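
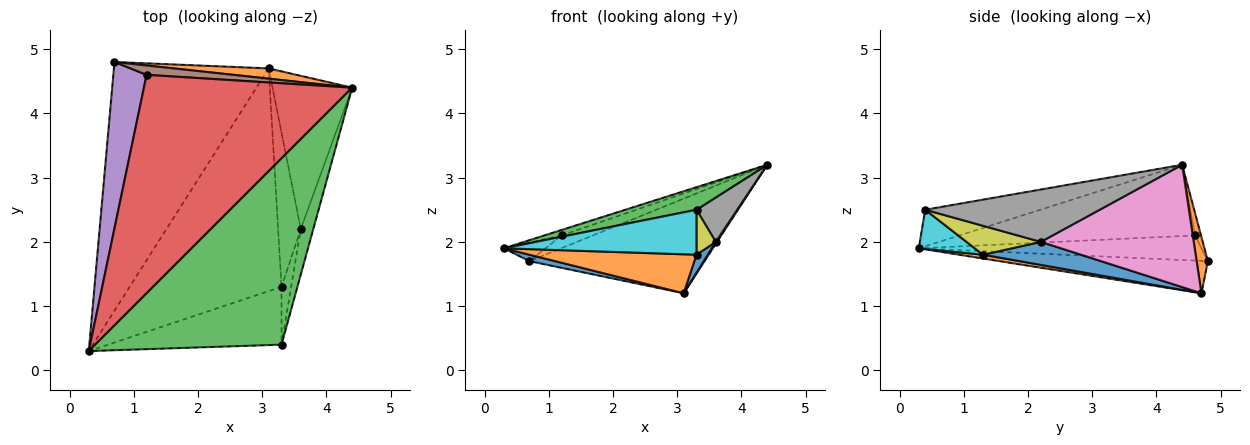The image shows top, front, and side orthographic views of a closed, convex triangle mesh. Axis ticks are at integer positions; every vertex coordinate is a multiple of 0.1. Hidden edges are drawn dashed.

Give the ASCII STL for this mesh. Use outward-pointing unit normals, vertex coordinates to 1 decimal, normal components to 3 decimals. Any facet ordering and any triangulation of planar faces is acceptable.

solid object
 facet normal -0.205 -0.025 -0.978
  outer loop
   vertex 3.1 4.7 1.2
   vertex 0.3 0.3 1.9
   vertex 0.7 4.8 1.7
  endloop
 endfacet
 facet normal 0.064 0.992 0.107
  outer loop
   vertex 3.1 4.7 1.2
   vertex 0.7 4.8 1.7
   vertex 4.4 4.4 3.2
  endloop
 endfacet
 facet normal -0.191 -0.118 0.974
  outer loop
   vertex 3.3 0.4 2.5
   vertex 4.4 4.4 3.2
   vertex 0.3 0.3 1.9
  endloop
 endfacet
 facet normal -0.324 0.024 0.946
  outer loop
   vertex 1.2 4.6 2.1
   vertex 0.3 0.3 1.9
   vertex 4.4 4.4 3.2
  endloop
 endfacet
 facet normal -0.600 0.089 0.795
  outer loop
   vertex 1.2 4.6 2.1
   vertex 0.7 4.8 1.7
   vertex 0.3 0.3 1.9
  endloop
 endfacet
 facet normal -0.152 0.795 0.588
  outer loop
   vertex 1.2 4.6 2.1
   vertex 4.4 4.4 3.2
   vertex 0.7 4.8 1.7
  endloop
 endfacet
 facet normal 0.838 -0.007 -0.546
  outer loop
   vertex 3.6 2.2 2.0
   vertex 3.1 4.7 1.2
   vertex 4.4 4.4 3.2
  endloop
 endfacet
 facet normal 0.948 -0.221 -0.227
  outer loop
   vertex 3.6 2.2 2.0
   vertex 4.4 4.4 3.2
   vertex 3.3 0.4 2.5
  endloop
 endfacet
 facet normal 0.921 -0.239 -0.307
  outer loop
   vertex 3.3 1.3 1.8
   vertex 3.6 2.2 2.0
   vertex 3.3 0.4 2.5
  endloop
 endfacet
 facet normal 0.176 -0.604 -0.777
  outer loop
   vertex 3.3 1.3 1.8
   vertex 3.3 0.4 2.5
   vertex 0.3 0.3 1.9
  endloop
 endfacet
 facet normal 0.711 -0.082 -0.699
  outer loop
   vertex 3.3 1.3 1.8
   vertex 3.1 4.7 1.2
   vertex 3.6 2.2 2.0
  endloop
 endfacet
 facet normal 0.025 -0.172 -0.985
  outer loop
   vertex 3.3 1.3 1.8
   vertex 0.3 0.3 1.9
   vertex 3.1 4.7 1.2
  endloop
 endfacet
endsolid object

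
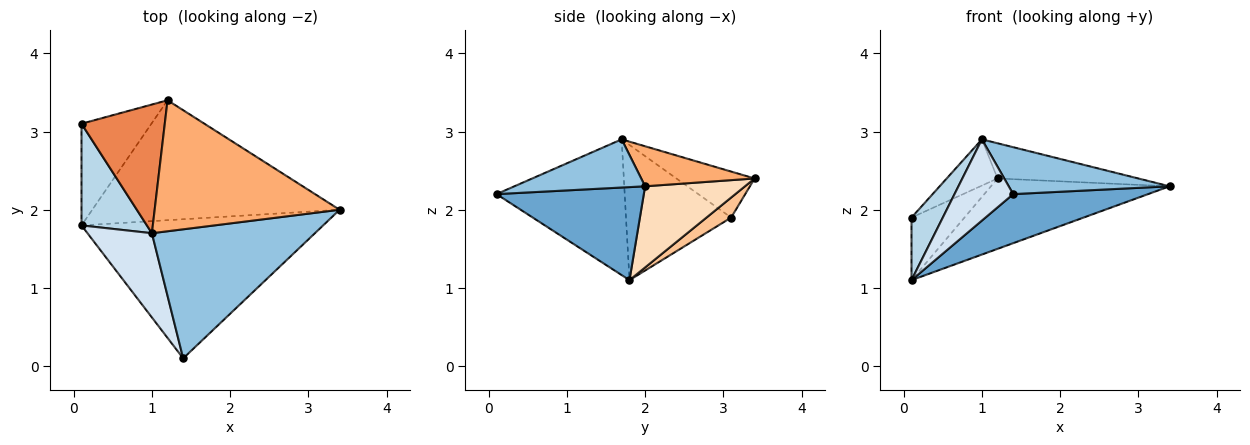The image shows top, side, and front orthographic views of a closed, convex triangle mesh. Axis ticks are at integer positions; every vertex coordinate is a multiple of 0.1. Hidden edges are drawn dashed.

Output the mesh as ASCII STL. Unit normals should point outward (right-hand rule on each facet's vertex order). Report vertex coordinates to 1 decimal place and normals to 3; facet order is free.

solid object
 facet normal 0.341 -0.313 -0.886
  outer loop
   vertex 0.1 1.8 1.1
   vertex 3.4 2.0 2.3
   vertex 1.4 0.1 2.2
  endloop
 endfacet
 facet normal 0.268 -0.329 0.906
  outer loop
   vertex 1.0 1.7 2.9
   vertex 1.4 0.1 2.2
   vertex 3.4 2.0 2.3
  endloop
 endfacet
 facet normal -0.870 -0.259 0.420
  outer loop
   vertex 1.0 1.7 2.9
   vertex 0.1 3.1 1.9
   vertex 0.1 1.8 1.1
  endloop
 endfacet
 facet normal -0.835 -0.382 0.396
  outer loop
   vertex 1.0 1.7 2.9
   vertex 0.1 1.8 1.1
   vertex 1.4 0.1 2.2
  endloop
 endfacet
 facet normal -0.461 0.300 0.835
  outer loop
   vertex 1.2 3.4 2.4
   vertex 0.1 3.1 1.9
   vertex 1.0 1.7 2.9
  endloop
 endfacet
 facet normal 0.205 0.254 0.945
  outer loop
   vertex 1.2 3.4 2.4
   vertex 1.0 1.7 2.9
   vertex 3.4 2.0 2.3
  endloop
 endfacet
 facet normal 0.237 0.509 -0.827
  outer loop
   vertex 1.2 3.4 2.4
   vertex 0.1 1.8 1.1
   vertex 0.1 3.1 1.9
  endloop
 endfacet
 facet normal 0.272 0.487 -0.830
  outer loop
   vertex 1.2 3.4 2.4
   vertex 3.4 2.0 2.3
   vertex 0.1 1.8 1.1
  endloop
 endfacet
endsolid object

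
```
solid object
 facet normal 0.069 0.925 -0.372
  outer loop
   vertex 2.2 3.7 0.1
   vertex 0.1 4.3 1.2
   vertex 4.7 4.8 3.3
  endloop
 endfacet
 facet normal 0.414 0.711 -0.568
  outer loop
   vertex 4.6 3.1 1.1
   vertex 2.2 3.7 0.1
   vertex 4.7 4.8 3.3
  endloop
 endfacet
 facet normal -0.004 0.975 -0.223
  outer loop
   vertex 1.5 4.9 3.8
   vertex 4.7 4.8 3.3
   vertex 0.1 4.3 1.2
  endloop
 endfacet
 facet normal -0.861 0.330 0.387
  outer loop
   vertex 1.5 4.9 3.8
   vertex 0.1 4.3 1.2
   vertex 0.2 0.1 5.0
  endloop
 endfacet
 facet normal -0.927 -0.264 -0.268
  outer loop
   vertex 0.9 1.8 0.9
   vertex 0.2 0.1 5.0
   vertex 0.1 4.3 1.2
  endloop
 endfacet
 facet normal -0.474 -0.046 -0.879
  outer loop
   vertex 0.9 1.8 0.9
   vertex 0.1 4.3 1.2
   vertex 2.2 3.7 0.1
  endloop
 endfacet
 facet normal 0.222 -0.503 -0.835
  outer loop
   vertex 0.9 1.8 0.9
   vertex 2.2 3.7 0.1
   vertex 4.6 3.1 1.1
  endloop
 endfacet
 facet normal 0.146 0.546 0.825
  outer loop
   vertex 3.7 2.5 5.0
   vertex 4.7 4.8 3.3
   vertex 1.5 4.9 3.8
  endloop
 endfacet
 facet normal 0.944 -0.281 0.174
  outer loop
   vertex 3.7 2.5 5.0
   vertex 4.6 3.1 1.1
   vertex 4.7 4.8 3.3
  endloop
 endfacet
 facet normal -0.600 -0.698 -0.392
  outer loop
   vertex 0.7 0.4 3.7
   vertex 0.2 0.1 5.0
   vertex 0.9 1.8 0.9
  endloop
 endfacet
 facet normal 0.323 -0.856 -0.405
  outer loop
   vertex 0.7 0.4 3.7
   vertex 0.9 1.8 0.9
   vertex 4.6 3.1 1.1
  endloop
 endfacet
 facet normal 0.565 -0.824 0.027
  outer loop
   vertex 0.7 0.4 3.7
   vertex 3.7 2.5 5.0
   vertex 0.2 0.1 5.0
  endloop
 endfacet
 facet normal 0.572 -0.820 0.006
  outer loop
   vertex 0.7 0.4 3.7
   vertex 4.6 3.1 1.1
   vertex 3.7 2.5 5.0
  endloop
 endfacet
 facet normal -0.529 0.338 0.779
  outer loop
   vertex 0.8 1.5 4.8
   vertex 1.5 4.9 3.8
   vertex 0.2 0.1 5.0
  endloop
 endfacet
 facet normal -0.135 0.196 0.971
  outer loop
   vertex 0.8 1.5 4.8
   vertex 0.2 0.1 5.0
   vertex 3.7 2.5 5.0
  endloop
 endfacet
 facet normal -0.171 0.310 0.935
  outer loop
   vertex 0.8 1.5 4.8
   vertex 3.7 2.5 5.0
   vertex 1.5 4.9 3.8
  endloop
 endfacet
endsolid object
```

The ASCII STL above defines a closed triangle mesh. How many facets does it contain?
16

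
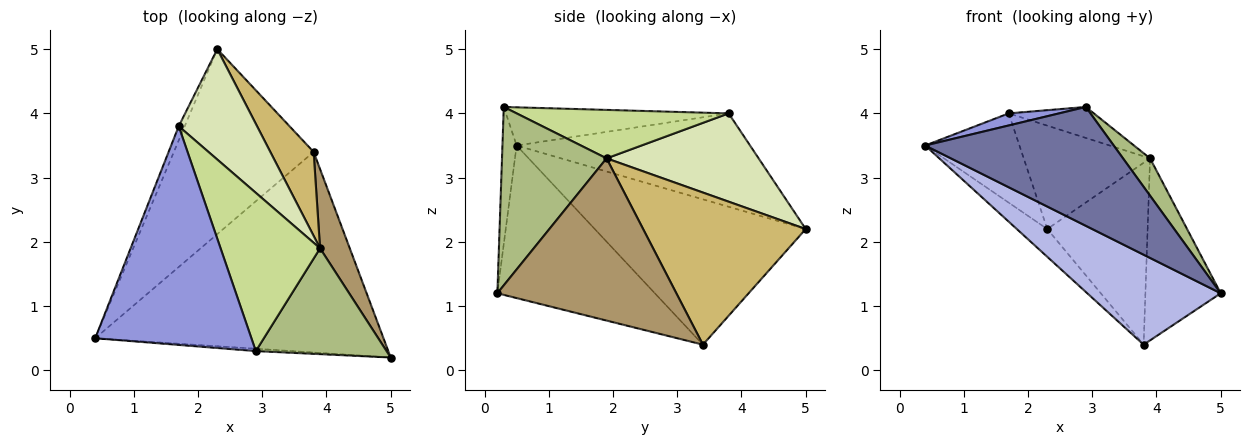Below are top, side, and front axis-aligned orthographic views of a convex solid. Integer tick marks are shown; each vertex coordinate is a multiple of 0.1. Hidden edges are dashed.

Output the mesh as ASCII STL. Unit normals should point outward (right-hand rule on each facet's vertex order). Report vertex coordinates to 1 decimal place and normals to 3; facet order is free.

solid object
 facet normal -0.075 -0.997 -0.020
  outer loop
   vertex 2.9 0.3 4.1
   vertex 0.4 0.5 3.5
   vertex 5.0 0.2 1.2
  endloop
 endfacet
 facet normal -0.926 0.374 -0.059
  outer loop
   vertex 1.7 3.8 4.0
   vertex 2.3 5.0 2.2
   vertex 0.4 0.5 3.5
  endloop
 endfacet
 facet normal -0.237 -0.054 0.970
  outer loop
   vertex 1.7 3.8 4.0
   vertex 0.4 0.5 3.5
   vertex 2.9 0.3 4.1
  endloop
 endfacet
 facet normal -0.435 -0.368 -0.822
  outer loop
   vertex 3.8 3.4 0.4
   vertex 5.0 0.2 1.2
   vertex 0.4 0.5 3.5
  endloop
 endfacet
 facet normal -0.717 0.104 -0.689
  outer loop
   vertex 3.8 3.4 0.4
   vertex 0.4 0.5 3.5
   vertex 2.3 5.0 2.2
  endloop
 endfacet
 facet normal 0.790 -0.204 0.579
  outer loop
   vertex 3.9 1.9 3.3
   vertex 2.9 0.3 4.1
   vertex 5.0 0.2 1.2
  endloop
 endfacet
 facet normal 0.431 0.173 0.885
  outer loop
   vertex 3.9 1.9 3.3
   vertex 1.7 3.8 4.0
   vertex 2.9 0.3 4.1
  endloop
 endfacet
 facet normal 0.635 0.528 0.564
  outer loop
   vertex 3.9 1.9 3.3
   vertex 2.3 5.0 2.2
   vertex 1.7 3.8 4.0
  endloop
 endfacet
 facet normal 0.909 0.382 0.166
  outer loop
   vertex 3.9 1.9 3.3
   vertex 5.0 0.2 1.2
   vertex 3.8 3.4 0.4
  endloop
 endfacet
 facet normal 0.827 0.510 0.235
  outer loop
   vertex 3.9 1.9 3.3
   vertex 3.8 3.4 0.4
   vertex 2.3 5.0 2.2
  endloop
 endfacet
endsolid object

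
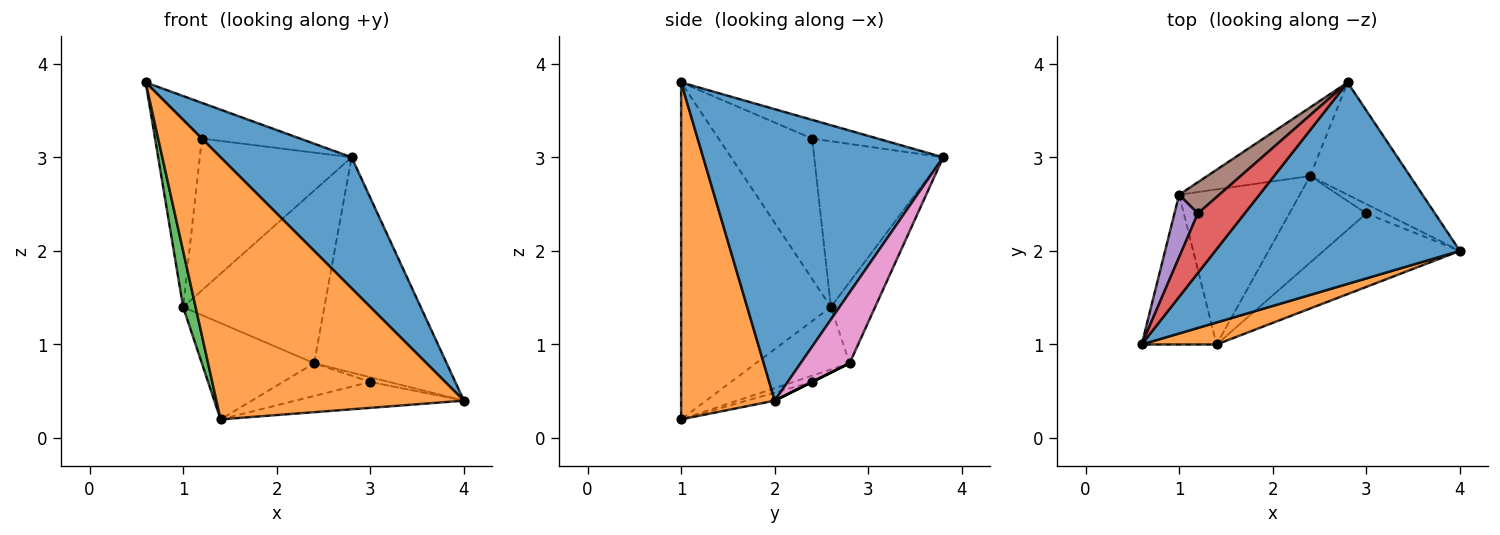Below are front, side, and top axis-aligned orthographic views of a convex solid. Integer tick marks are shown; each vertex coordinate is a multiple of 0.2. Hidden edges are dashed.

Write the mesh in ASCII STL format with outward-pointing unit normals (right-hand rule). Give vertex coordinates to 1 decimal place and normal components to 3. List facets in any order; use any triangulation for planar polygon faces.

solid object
 facet normal 0.707 -0.386 0.593
  outer loop
   vertex 2.8 3.8 3.0
   vertex 0.6 1.0 3.8
   vertex 4.0 2.0 0.4
  endloop
 endfacet
 facet normal 0.353 -0.932 0.078
  outer loop
   vertex 1.4 1.0 0.2
   vertex 4.0 2.0 0.4
   vertex 0.6 1.0 3.8
  endloop
 endfacet
 facet normal -0.973 -0.081 -0.216
  outer loop
   vertex 1.0 2.6 1.4
   vertex 1.4 1.0 0.2
   vertex 0.6 1.0 3.8
  endloop
 endfacet
 facet normal -0.324 0.487 0.811
  outer loop
   vertex 1.2 2.4 3.2
   vertex 0.6 1.0 3.8
   vertex 2.8 3.8 3.0
  endloop
 endfacet
 facet normal -0.885 0.442 0.147
  outer loop
   vertex 1.2 2.4 3.2
   vertex 1.0 2.6 1.4
   vertex 0.6 1.0 3.8
  endloop
 endfacet
 facet normal -0.640 0.753 0.155
  outer loop
   vertex 1.2 2.4 3.2
   vertex 2.8 3.8 3.0
   vertex 1.0 2.6 1.4
  endloop
 endfacet
 facet normal 0.311 0.843 -0.440
  outer loop
   vertex 2.4 2.8 0.8
   vertex 2.8 3.8 3.0
   vertex 4.0 2.0 0.4
  endloop
 endfacet
 facet normal -0.279 0.892 -0.355
  outer loop
   vertex 2.4 2.8 0.8
   vertex 1.0 2.6 1.4
   vertex 2.8 3.8 3.0
  endloop
 endfacet
 facet normal -0.402 0.483 -0.778
  outer loop
   vertex 2.4 2.8 0.8
   vertex 1.4 1.0 0.2
   vertex 1.0 2.6 1.4
  endloop
 endfacet
 facet normal -0.055 0.332 -0.942
  outer loop
   vertex 3.0 2.4 0.6
   vertex 4.0 2.0 0.4
   vertex 1.4 1.0 0.2
  endloop
 endfacet
 facet normal 0.000 0.447 -0.894
  outer loop
   vertex 3.0 2.4 0.6
   vertex 2.4 2.8 0.8
   vertex 4.0 2.0 0.4
  endloop
 endfacet
 facet normal -0.076 0.353 -0.933
  outer loop
   vertex 3.0 2.4 0.6
   vertex 1.4 1.0 0.2
   vertex 2.4 2.8 0.8
  endloop
 endfacet
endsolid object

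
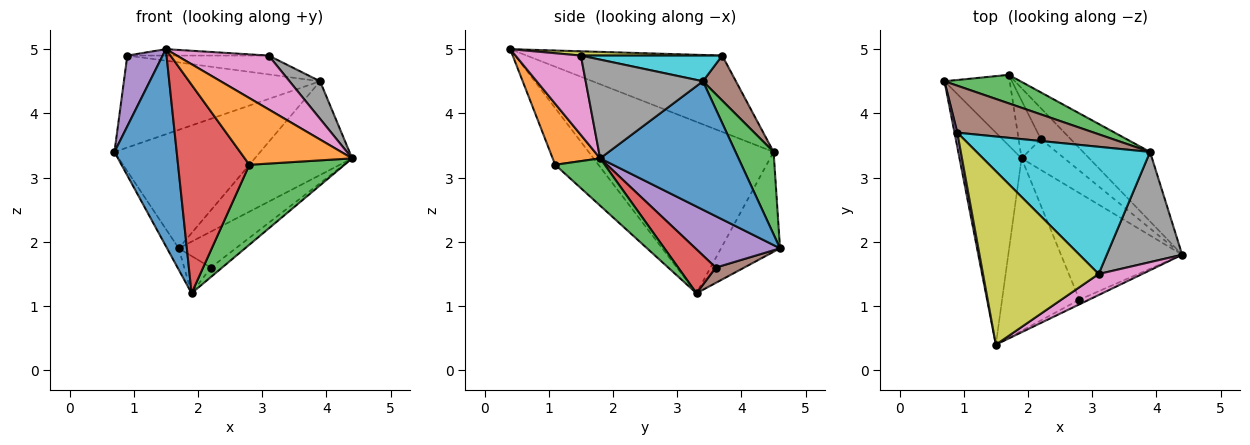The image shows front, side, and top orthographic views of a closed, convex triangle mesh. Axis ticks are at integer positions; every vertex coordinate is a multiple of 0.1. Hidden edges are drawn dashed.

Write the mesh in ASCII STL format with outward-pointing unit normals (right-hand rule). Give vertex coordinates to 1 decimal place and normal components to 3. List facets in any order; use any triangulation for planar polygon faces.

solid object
 facet normal -0.897 -0.302 -0.325
  outer loop
   vertex 1.9 3.3 1.2
   vertex 1.5 0.4 5.0
   vertex 0.7 4.5 3.4
  endloop
 endfacet
 facet normal 0.403 -0.913 -0.064
  outer loop
   vertex 2.8 1.1 3.2
   vertex 4.4 1.8 3.3
   vertex 1.5 0.4 5.0
  endloop
 endfacet
 facet normal 0.298 -0.572 -0.764
  outer loop
   vertex 2.8 1.1 3.2
   vertex 1.9 3.3 1.2
   vertex 4.4 1.8 3.3
  endloop
 endfacet
 facet normal -0.423 -0.698 -0.577
  outer loop
   vertex 2.8 1.1 3.2
   vertex 1.5 0.4 5.0
   vertex 1.9 3.3 1.2
  endloop
 endfacet
 facet normal -0.983 -0.178 0.036
  outer loop
   vertex 0.9 3.7 4.9
   vertex 0.7 4.5 3.4
   vertex 1.5 0.4 5.0
  endloop
 endfacet
 facet normal 0.148 0.881 0.450
  outer loop
   vertex 0.9 3.7 4.9
   vertex 3.9 3.4 4.5
   vertex 0.7 4.5 3.4
  endloop
 endfacet
 facet normal 0.553 -0.776 0.303
  outer loop
   vertex 3.1 1.5 4.9
   vertex 1.5 0.4 5.0
   vertex 4.4 1.8 3.3
  endloop
 endfacet
 facet normal 0.778 -0.203 0.594
  outer loop
   vertex 3.1 1.5 4.9
   vertex 4.4 1.8 3.3
   vertex 3.9 3.4 4.5
  endloop
 endfacet
 facet normal 0.037 0.037 0.999
  outer loop
   vertex 3.1 1.5 4.9
   vertex 0.9 3.7 4.9
   vertex 1.5 0.4 5.0
  endloop
 endfacet
 facet normal 0.145 0.145 0.979
  outer loop
   vertex 3.1 1.5 4.9
   vertex 3.9 3.4 4.5
   vertex 0.9 3.7 4.9
  endloop
 endfacet
 facet normal 0.752 0.529 -0.392
  outer loop
   vertex 1.7 4.6 1.9
   vertex 3.9 3.4 4.5
   vertex 4.4 1.8 3.3
  endloop
 endfacet
 facet normal -0.826 0.164 -0.540
  outer loop
   vertex 1.7 4.6 1.9
   vertex 1.9 3.3 1.2
   vertex 0.7 4.5 3.4
  endloop
 endfacet
 facet normal 0.246 0.942 0.227
  outer loop
   vertex 1.7 4.6 1.9
   vertex 0.7 4.5 3.4
   vertex 3.9 3.4 4.5
  endloop
 endfacet
 facet normal 0.700 0.210 -0.683
  outer loop
   vertex 2.2 3.6 1.6
   vertex 4.4 1.8 3.3
   vertex 1.9 3.3 1.2
  endloop
 endfacet
 facet normal 0.747 0.504 -0.434
  outer loop
   vertex 2.2 3.6 1.6
   vertex 1.7 4.6 1.9
   vertex 4.4 1.8 3.3
  endloop
 endfacet
 facet normal 0.501 0.469 -0.727
  outer loop
   vertex 2.2 3.6 1.6
   vertex 1.9 3.3 1.2
   vertex 1.7 4.6 1.9
  endloop
 endfacet
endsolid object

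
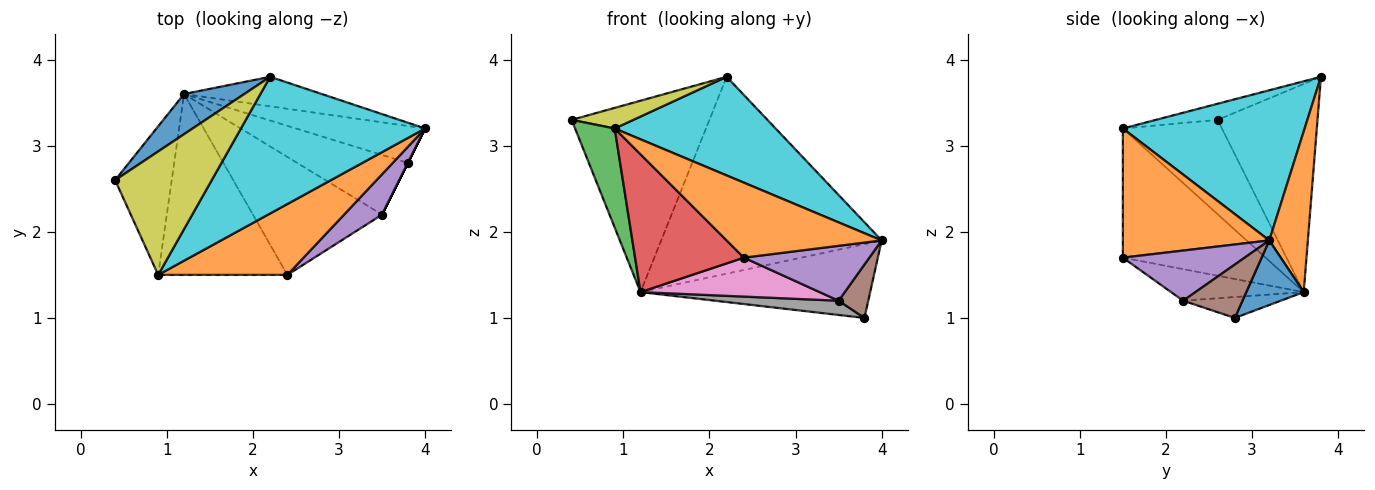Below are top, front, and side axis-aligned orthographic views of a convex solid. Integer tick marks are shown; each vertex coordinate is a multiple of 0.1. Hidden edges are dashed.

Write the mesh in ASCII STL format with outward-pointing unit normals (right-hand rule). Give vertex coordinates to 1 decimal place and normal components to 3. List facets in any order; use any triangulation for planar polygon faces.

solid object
 facet normal 0.218 0.873 -0.436
  outer loop
   vertex 1.2 3.6 1.3
   vertex 4.0 3.2 1.9
   vertex 3.8 2.8 1.0
  endloop
 endfacet
 facet normal 0.566 -0.599 0.566
  outer loop
   vertex 0.9 1.5 3.2
   vertex 2.4 1.5 1.7
   vertex 4.0 3.2 1.9
  endloop
 endfacet
 facet normal -0.811 -0.324 -0.487
  outer loop
   vertex 0.9 1.5 3.2
   vertex 0.4 2.6 3.3
   vertex 1.2 3.6 1.3
  endloop
 endfacet
 facet normal -0.623 -0.474 -0.623
  outer loop
   vertex 0.9 1.5 3.2
   vertex 1.2 3.6 1.3
   vertex 2.4 1.5 1.7
  endloop
 endfacet
 facet normal 0.616 -0.635 0.467
  outer loop
   vertex 3.5 2.2 1.2
   vertex 4.0 3.2 1.9
   vertex 2.4 1.5 1.7
  endloop
 endfacet
 facet normal 0.894 -0.447 0.000
  outer loop
   vertex 3.5 2.2 1.2
   vertex 3.8 2.8 1.0
   vertex 4.0 3.2 1.9
  endloop
 endfacet
 facet normal -0.226 -0.305 -0.925
  outer loop
   vertex 3.5 2.2 1.2
   vertex 2.4 1.5 1.7
   vertex 1.2 3.6 1.3
  endloop
 endfacet
 facet normal -0.181 -0.229 -0.957
  outer loop
   vertex 3.5 2.2 1.2
   vertex 1.2 3.6 1.3
   vertex 3.8 2.8 1.0
  endloop
 endfacet
 facet normal -0.162 -0.162 0.973
  outer loop
   vertex 2.2 3.8 3.8
   vertex 0.4 2.6 3.3
   vertex 0.9 1.5 3.2
  endloop
 endfacet
 facet normal 0.551 -0.488 0.677
  outer loop
   vertex 2.2 3.8 3.8
   vertex 0.9 1.5 3.2
   vertex 4.0 3.2 1.9
  endloop
 endfacet
 facet normal -0.579 0.798 0.168
  outer loop
   vertex 2.2 3.8 3.8
   vertex 1.2 3.6 1.3
   vertex 0.4 2.6 3.3
  endloop
 endfacet
 facet normal 0.171 0.974 -0.146
  outer loop
   vertex 2.2 3.8 3.8
   vertex 4.0 3.2 1.9
   vertex 1.2 3.6 1.3
  endloop
 endfacet
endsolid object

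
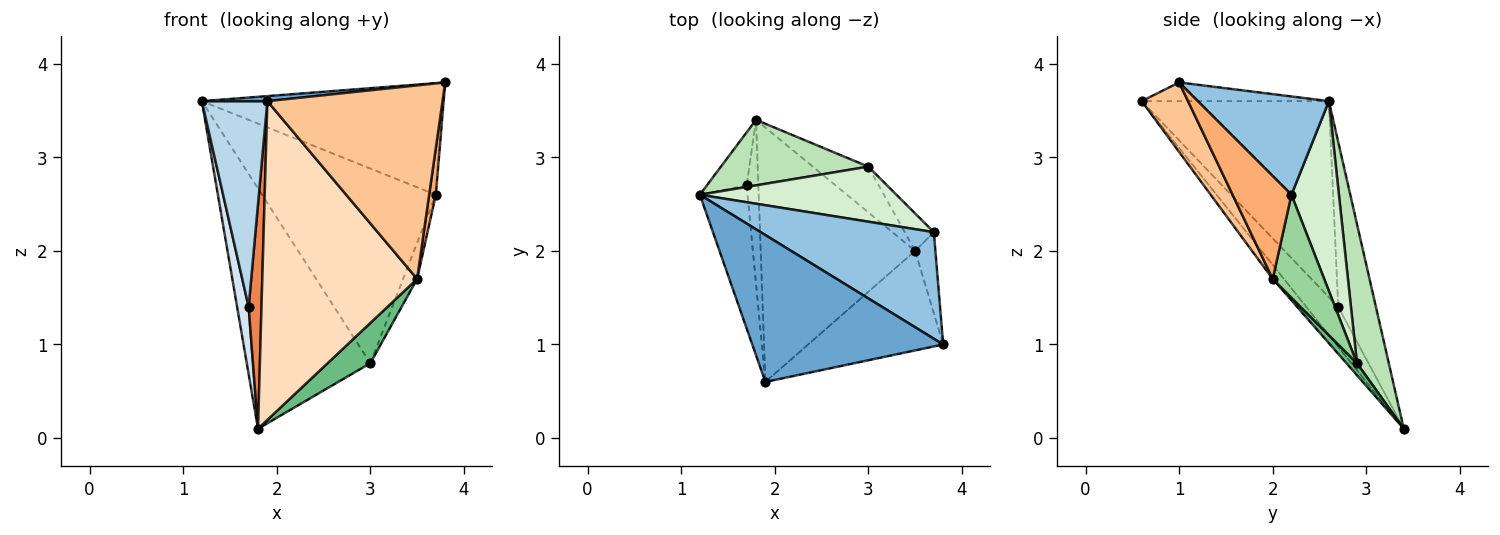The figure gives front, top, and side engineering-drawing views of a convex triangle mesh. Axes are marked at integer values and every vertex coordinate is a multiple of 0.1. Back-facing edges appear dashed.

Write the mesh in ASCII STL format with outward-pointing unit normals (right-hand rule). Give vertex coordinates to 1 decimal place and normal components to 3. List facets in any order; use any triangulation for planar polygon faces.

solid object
 facet normal -0.098 -0.034 0.995
  outer loop
   vertex 1.9 0.6 3.6
   vertex 3.8 1.0 3.8
   vertex 1.2 2.6 3.6
  endloop
 endfacet
 facet normal 0.365 0.673 0.643
  outer loop
   vertex 3.7 2.2 2.6
   vertex 1.2 2.6 3.6
   vertex 3.8 1.0 3.8
  endloop
 endfacet
 facet normal -0.920 -0.322 -0.224
  outer loop
   vertex 1.7 2.7 1.4
   vertex 1.9 0.6 3.6
   vertex 1.2 2.6 3.6
  endloop
 endfacet
 facet normal -0.932 -0.284 -0.225
  outer loop
   vertex 1.7 2.7 1.4
   vertex 1.2 2.6 3.6
   vertex 1.8 3.4 0.1
  endloop
 endfacet
 facet normal -0.895 -0.361 -0.263
  outer loop
   vertex 1.7 2.7 1.4
   vertex 1.8 3.4 0.1
   vertex 1.9 0.6 3.6
  endloop
 endfacet
 facet normal 0.975 -0.111 -0.192
  outer loop
   vertex 3.5 2.0 1.7
   vertex 3.7 2.2 2.6
   vertex 3.8 1.0 3.8
  endloop
 endfacet
 facet normal 0.229 -0.866 -0.445
  outer loop
   vertex 3.5 2.0 1.7
   vertex 3.8 1.0 3.8
   vertex 1.9 0.6 3.6
  endloop
 endfacet
 facet normal -0.057 -0.780 -0.623
  outer loop
   vertex 3.5 2.0 1.7
   vertex 1.9 0.6 3.6
   vertex 1.8 3.4 0.1
  endloop
 endfacet
 facet normal 0.161 -0.652 -0.741
  outer loop
   vertex 3.0 2.9 0.8
   vertex 3.5 2.0 1.7
   vertex 1.8 3.4 0.1
  endloop
 endfacet
 facet normal 0.931 0.254 -0.263
  outer loop
   vertex 3.0 2.9 0.8
   vertex 3.7 2.2 2.6
   vertex 3.5 2.0 1.7
  endloop
 endfacet
 facet normal 0.241 0.936 0.255
  outer loop
   vertex 3.0 2.9 0.8
   vertex 1.8 3.4 0.1
   vertex 1.2 2.6 3.6
  endloop
 endfacet
 facet normal 0.254 0.931 0.263
  outer loop
   vertex 3.0 2.9 0.8
   vertex 1.2 2.6 3.6
   vertex 3.7 2.2 2.6
  endloop
 endfacet
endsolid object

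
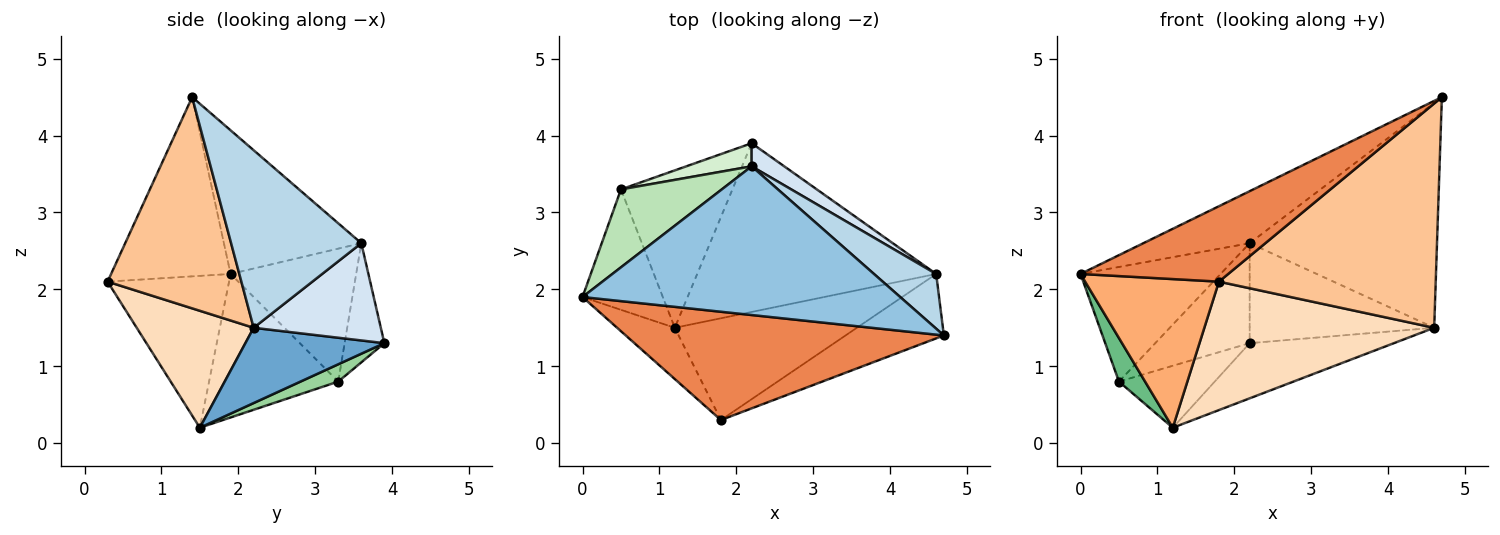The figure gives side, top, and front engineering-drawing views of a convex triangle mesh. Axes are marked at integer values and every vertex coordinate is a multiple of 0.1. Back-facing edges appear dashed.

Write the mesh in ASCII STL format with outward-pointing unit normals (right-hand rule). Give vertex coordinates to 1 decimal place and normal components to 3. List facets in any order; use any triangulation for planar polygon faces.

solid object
 facet normal 0.287 0.298 -0.911
  outer loop
   vertex 4.6 2.2 1.5
   vertex 1.2 1.5 0.2
   vertex 2.2 3.9 1.3
  endloop
 endfacet
 facet normal -0.393 0.304 0.868
  outer loop
   vertex 2.2 3.6 2.6
   vertex 0.0 1.9 2.2
   vertex 4.7 1.4 4.5
  endloop
 endfacet
 facet normal 0.560 0.805 0.196
  outer loop
   vertex 2.2 3.6 2.6
   vertex 4.7 1.4 4.5
   vertex 4.6 2.2 1.5
  endloop
 endfacet
 facet normal 0.557 0.809 0.187
  outer loop
   vertex 2.2 3.6 2.6
   vertex 4.6 2.2 1.5
   vertex 2.2 3.9 1.3
  endloop
 endfacet
 facet normal -0.420 -0.519 0.745
  outer loop
   vertex 1.8 0.3 2.1
   vertex 4.7 1.4 4.5
   vertex 0.0 1.9 2.2
  endloop
 endfacet
 facet normal -0.651 -0.717 -0.247
  outer loop
   vertex 1.8 0.3 2.1
   vertex 0.0 1.9 2.2
   vertex 1.2 1.5 0.2
  endloop
 endfacet
 facet normal 0.510 -0.827 -0.237
  outer loop
   vertex 1.8 0.3 2.1
   vertex 4.6 2.2 1.5
   vertex 4.7 1.4 4.5
  endloop
 endfacet
 facet normal 0.370 -0.728 -0.577
  outer loop
   vertex 1.8 0.3 2.1
   vertex 1.2 1.5 0.2
   vertex 4.6 2.2 1.5
  endloop
 endfacet
 facet normal -0.859 -0.174 -0.481
  outer loop
   vertex 0.5 3.3 0.8
   vertex 1.2 1.5 0.2
   vertex 0.0 1.9 2.2
  endloop
 endfacet
 facet normal 0.143 0.363 -0.921
  outer loop
   vertex 0.5 3.3 0.8
   vertex 2.2 3.9 1.3
   vertex 1.2 1.5 0.2
  endloop
 endfacet
 facet normal -0.595 0.664 0.452
  outer loop
   vertex 0.5 3.3 0.8
   vertex 0.0 1.9 2.2
   vertex 2.2 3.6 2.6
  endloop
 endfacet
 facet normal -0.379 0.902 0.208
  outer loop
   vertex 0.5 3.3 0.8
   vertex 2.2 3.6 2.6
   vertex 2.2 3.9 1.3
  endloop
 endfacet
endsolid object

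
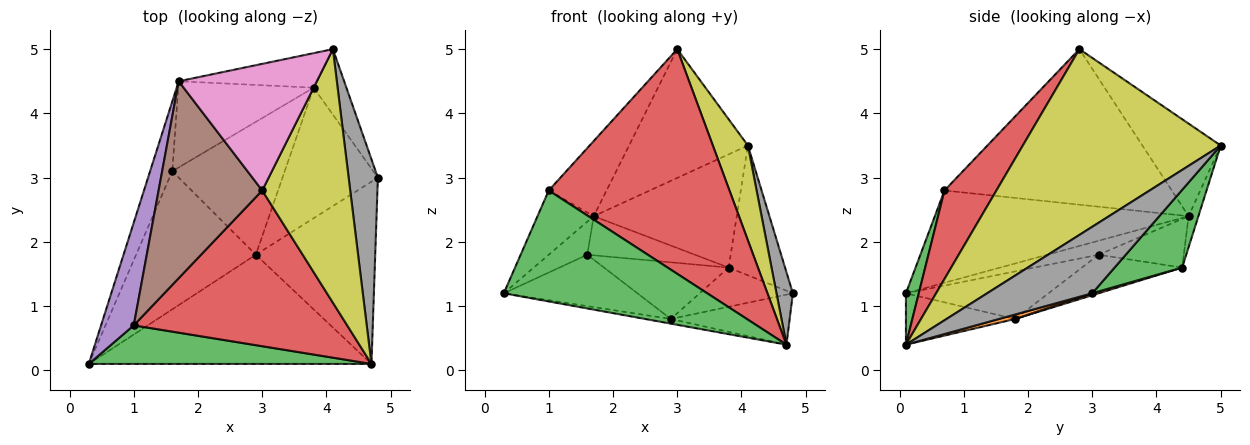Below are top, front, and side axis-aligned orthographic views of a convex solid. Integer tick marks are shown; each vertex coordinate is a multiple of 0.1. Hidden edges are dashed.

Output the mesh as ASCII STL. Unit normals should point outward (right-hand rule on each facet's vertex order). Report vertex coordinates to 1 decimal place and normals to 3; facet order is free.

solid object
 facet normal -0.179 0.042 -0.983
  outer loop
   vertex 2.9 1.8 0.8
   vertex 4.7 0.1 0.4
   vertex 0.3 0.1 1.2
  endloop
 endfacet
 facet normal 0.036 0.265 -0.964
  outer loop
   vertex 2.9 1.8 0.8
   vertex 4.8 3.0 1.2
   vertex 4.7 0.1 0.4
  endloop
 endfacet
 facet normal 0.060 -0.943 0.328
  outer loop
   vertex 1.0 0.7 2.8
   vertex 0.3 0.1 1.2
   vertex 4.7 0.1 0.4
  endloop
 endfacet
 facet normal 0.230 -0.800 0.554
  outer loop
   vertex 1.0 0.7 2.8
   vertex 4.7 0.1 0.4
   vertex 3.0 2.8 5.0
  endloop
 endfacet
 facet normal -0.923 0.204 0.327
  outer loop
   vertex 1.0 0.7 2.8
   vertex 1.7 4.5 2.4
   vertex 0.3 0.1 1.2
  endloop
 endfacet
 facet normal -0.814 0.207 0.542
  outer loop
   vertex 1.0 0.7 2.8
   vertex 3.0 2.8 5.0
   vertex 1.7 4.5 2.4
  endloop
 endfacet
 facet normal -0.425 0.645 0.635
  outer loop
   vertex 4.1 5.0 3.5
   vertex 1.7 4.5 2.4
   vertex 3.0 2.8 5.0
  endloop
 endfacet
 facet normal 0.906 -0.141 0.399
  outer loop
   vertex 4.1 5.0 3.5
   vertex 4.7 0.1 0.4
   vertex 4.8 3.0 1.2
  endloop
 endfacet
 facet normal 0.892 -0.158 0.423
  outer loop
   vertex 4.1 5.0 3.5
   vertex 3.0 2.8 5.0
   vertex 4.7 0.1 0.4
  endloop
 endfacet
 facet normal -0.496 0.372 -0.785
  outer loop
   vertex 1.6 3.1 1.8
   vertex 0.3 0.1 1.2
   vertex 1.7 4.5 2.4
  endloop
 endfacet
 facet normal -0.349 0.327 -0.878
  outer loop
   vertex 1.6 3.1 1.8
   vertex 2.9 1.8 0.8
   vertex 0.3 0.1 1.2
  endloop
 endfacet
 facet normal 0.020 0.288 -0.958
  outer loop
   vertex 3.8 4.4 1.6
   vertex 4.8 3.0 1.2
   vertex 2.9 1.8 0.8
  endloop
 endfacet
 facet normal 0.730 0.610 -0.308
  outer loop
   vertex 3.8 4.4 1.6
   vertex 4.1 5.0 3.5
   vertex 4.8 3.0 1.2
  endloop
 endfacet
 facet normal -0.065 0.954 -0.291
  outer loop
   vertex 3.8 4.4 1.6
   vertex 1.7 4.5 2.4
   vertex 4.1 5.0 3.5
  endloop
 endfacet
 facet normal -0.311 0.393 -0.865
  outer loop
   vertex 3.8 4.4 1.6
   vertex 1.6 3.1 1.8
   vertex 1.7 4.5 2.4
  endloop
 endfacet
 facet normal -0.301 0.374 -0.877
  outer loop
   vertex 3.8 4.4 1.6
   vertex 2.9 1.8 0.8
   vertex 1.6 3.1 1.8
  endloop
 endfacet
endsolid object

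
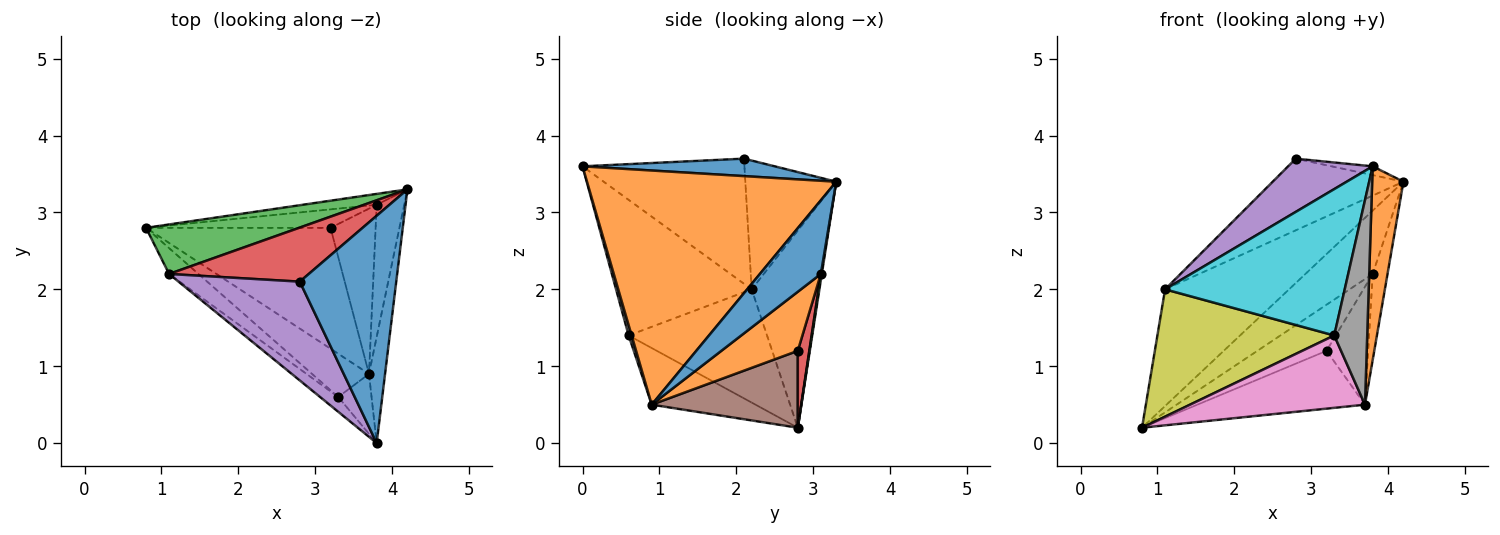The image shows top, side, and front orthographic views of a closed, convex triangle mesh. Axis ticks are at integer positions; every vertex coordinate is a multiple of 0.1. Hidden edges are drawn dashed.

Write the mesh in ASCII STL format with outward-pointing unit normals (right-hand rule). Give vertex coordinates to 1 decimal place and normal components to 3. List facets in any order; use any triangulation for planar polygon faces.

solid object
 facet normal 0.178 0.038 0.983
  outer loop
   vertex 2.8 2.1 3.7
   vertex 3.8 0.0 3.6
   vertex 4.2 3.3 3.4
  endloop
 endfacet
 facet normal 0.990 -0.124 -0.068
  outer loop
   vertex 3.7 0.9 0.5
   vertex 4.2 3.3 3.4
   vertex 3.8 0.0 3.6
  endloop
 endfacet
 facet normal -0.449 0.822 0.349
  outer loop
   vertex 1.1 2.2 2.0
   vertex 4.2 3.3 3.4
   vertex 0.8 2.8 0.2
  endloop
 endfacet
 facet normal -0.485 0.698 0.526
  outer loop
   vertex 1.1 2.2 2.0
   vertex 2.8 2.1 3.7
   vertex 4.2 3.3 3.4
  endloop
 endfacet
 facet normal -0.672 -0.351 0.652
  outer loop
   vertex 1.1 2.2 2.0
   vertex 3.8 0.0 3.6
   vertex 2.8 2.1 3.7
  endloop
 endfacet
 facet normal 0.352 0.404 -0.845
  outer loop
   vertex 3.2 2.8 1.2
   vertex 3.7 0.9 0.5
   vertex 0.8 2.8 0.2
  endloop
 endfacet
 facet normal -0.454 -0.765 -0.457
  outer loop
   vertex 3.3 0.6 1.4
   vertex 0.8 2.8 0.2
   vertex 3.7 0.9 0.5
  endloop
 endfacet
 facet normal 0.086 -0.956 -0.280
  outer loop
   vertex 3.3 0.6 1.4
   vertex 3.7 0.9 0.5
   vertex 3.8 0.0 3.6
  endloop
 endfacet
 facet normal -0.609 -0.778 -0.158
  outer loop
   vertex 3.3 0.6 1.4
   vertex 1.1 2.2 2.0
   vertex 0.8 2.8 0.2
  endloop
 endfacet
 facet normal -0.601 -0.796 -0.080
  outer loop
   vertex 3.3 0.6 1.4
   vertex 3.8 0.0 3.6
   vertex 1.1 2.2 2.0
  endloop
 endfacet
 facet normal 0.913 0.222 -0.341
  outer loop
   vertex 3.8 3.1 2.2
   vertex 4.2 3.3 3.4
   vertex 3.7 0.9 0.5
  endloop
 endfacet
 facet normal 0.730 0.397 -0.557
  outer loop
   vertex 3.8 3.1 2.2
   vertex 3.7 0.9 0.5
   vertex 3.2 2.8 1.2
  endloop
 endfacet
 facet normal 0.014 0.986 -0.169
  outer loop
   vertex 3.8 3.1 2.2
   vertex 0.8 2.8 0.2
   vertex 4.2 3.3 3.4
  endloop
 endfacet
 facet normal 0.153 0.918 -0.367
  outer loop
   vertex 3.8 3.1 2.2
   vertex 3.2 2.8 1.2
   vertex 0.8 2.8 0.2
  endloop
 endfacet
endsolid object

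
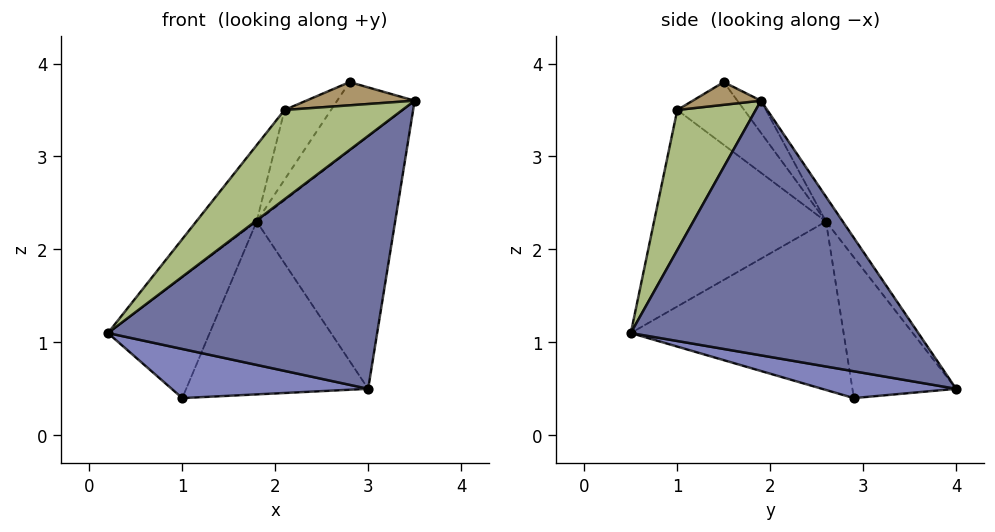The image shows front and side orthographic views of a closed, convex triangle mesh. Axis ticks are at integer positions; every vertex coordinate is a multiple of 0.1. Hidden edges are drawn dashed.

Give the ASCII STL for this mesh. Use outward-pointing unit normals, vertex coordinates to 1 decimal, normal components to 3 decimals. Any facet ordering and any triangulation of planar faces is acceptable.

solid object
 facet normal 0.631 -0.591 -0.502
  outer loop
   vertex 3.0 4.0 0.5
   vertex 3.5 1.9 3.6
   vertex 0.2 0.5 1.1
  endloop
 endfacet
 facet normal 0.234 -0.343 -0.909
  outer loop
   vertex 1.0 2.9 0.4
   vertex 3.0 4.0 0.5
   vertex 0.2 0.5 1.1
  endloop
 endfacet
 facet normal -0.823 0.394 0.409
  outer loop
   vertex 1.8 2.6 2.3
   vertex 1.0 2.9 0.4
   vertex 0.2 0.5 1.1
  endloop
 endfacet
 facet normal -0.099 0.816 0.569
  outer loop
   vertex 1.8 2.6 2.3
   vertex 3.5 1.9 3.6
   vertex 3.0 4.0 0.5
  endloop
 endfacet
 facet normal -0.468 0.821 0.327
  outer loop
   vertex 1.8 2.6 2.3
   vertex 3.0 4.0 0.5
   vertex 1.0 2.9 0.4
  endloop
 endfacet
 facet normal 0.536 -0.805 -0.256
  outer loop
   vertex 2.1 1.0 3.5
   vertex 0.2 0.5 1.1
   vertex 3.5 1.9 3.6
  endloop
 endfacet
 facet normal -0.781 0.274 0.561
  outer loop
   vertex 2.1 1.0 3.5
   vertex 1.8 2.6 2.3
   vertex 0.2 0.5 1.1
  endloop
 endfacet
 facet normal -0.217 0.713 0.667
  outer loop
   vertex 2.8 1.5 3.8
   vertex 3.5 1.9 3.6
   vertex 1.8 2.6 2.3
  endloop
 endfacet
 facet normal 0.525 -0.835 0.167
  outer loop
   vertex 2.8 1.5 3.8
   vertex 2.1 1.0 3.5
   vertex 3.5 1.9 3.6
  endloop
 endfacet
 facet normal -0.591 0.410 0.695
  outer loop
   vertex 2.8 1.5 3.8
   vertex 1.8 2.6 2.3
   vertex 2.1 1.0 3.5
  endloop
 endfacet
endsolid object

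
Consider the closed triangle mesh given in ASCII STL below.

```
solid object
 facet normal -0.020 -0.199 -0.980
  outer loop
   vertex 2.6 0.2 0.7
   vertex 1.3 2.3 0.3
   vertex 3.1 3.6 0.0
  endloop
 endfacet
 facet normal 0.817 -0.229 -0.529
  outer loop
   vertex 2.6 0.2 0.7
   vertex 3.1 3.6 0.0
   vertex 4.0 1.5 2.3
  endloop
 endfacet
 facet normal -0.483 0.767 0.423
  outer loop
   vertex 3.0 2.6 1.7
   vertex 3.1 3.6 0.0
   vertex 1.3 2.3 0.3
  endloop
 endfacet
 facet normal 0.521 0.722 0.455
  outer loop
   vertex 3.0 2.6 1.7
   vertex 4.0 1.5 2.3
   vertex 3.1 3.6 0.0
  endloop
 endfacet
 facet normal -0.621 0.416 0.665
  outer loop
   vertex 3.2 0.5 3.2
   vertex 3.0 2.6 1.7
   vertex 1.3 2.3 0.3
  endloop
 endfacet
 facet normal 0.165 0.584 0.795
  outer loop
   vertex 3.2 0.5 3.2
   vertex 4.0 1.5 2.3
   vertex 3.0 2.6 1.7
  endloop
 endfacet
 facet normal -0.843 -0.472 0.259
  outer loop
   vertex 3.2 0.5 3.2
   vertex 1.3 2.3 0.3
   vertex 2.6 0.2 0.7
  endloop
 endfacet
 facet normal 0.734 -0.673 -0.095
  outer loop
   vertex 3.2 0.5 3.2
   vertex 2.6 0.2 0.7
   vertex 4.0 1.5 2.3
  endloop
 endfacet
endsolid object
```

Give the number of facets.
8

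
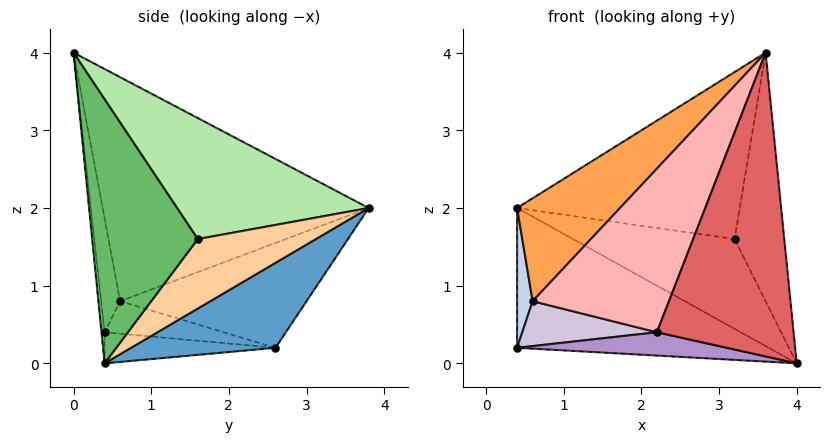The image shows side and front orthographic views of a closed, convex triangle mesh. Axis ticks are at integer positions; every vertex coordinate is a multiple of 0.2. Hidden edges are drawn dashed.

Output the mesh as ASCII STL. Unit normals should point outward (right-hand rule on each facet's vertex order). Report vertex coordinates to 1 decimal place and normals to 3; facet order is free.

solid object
 facet normal 0.431 0.751 -0.501
  outer loop
   vertex 0.4 3.8 2.0
   vertex 4.0 0.4 0.0
   vertex 0.4 2.6 0.2
  endloop
 endfacet
 facet normal -0.995 -0.083 0.055
  outer loop
   vertex 0.6 0.6 0.8
   vertex 0.4 3.8 2.0
   vertex 0.4 2.6 0.2
  endloop
 endfacet
 facet normal -0.726 -0.281 0.628
  outer loop
   vertex 0.6 0.6 0.8
   vertex 3.6 0.0 4.0
   vertex 0.4 3.8 2.0
  endloop
 endfacet
 facet normal 0.563 0.771 -0.297
  outer loop
   vertex 3.2 1.6 1.6
   vertex 4.0 0.4 0.0
   vertex 0.4 3.8 2.0
  endloop
 endfacet
 facet normal 0.897 0.422 0.132
  outer loop
   vertex 3.2 1.6 1.6
   vertex 3.6 0.0 4.0
   vertex 4.0 0.4 0.0
  endloop
 endfacet
 facet normal 0.606 0.705 0.369
  outer loop
   vertex 3.2 1.6 1.6
   vertex 0.4 3.8 2.0
   vertex 3.6 0.0 4.0
  endloop
 endfacet
 facet normal -0.023 -0.995 -0.102
  outer loop
   vertex 2.2 0.4 0.4
   vertex 4.0 0.4 0.0
   vertex 3.6 0.0 4.0
  endloop
 endfacet
 facet normal -0.138 -0.989 -0.056
  outer loop
   vertex 2.2 0.4 0.4
   vertex 3.6 0.0 4.0
   vertex 0.6 0.6 0.8
  endloop
 endfacet
 facet normal -0.210 -0.257 -0.943
  outer loop
   vertex 2.2 0.4 0.4
   vertex 0.4 2.6 0.2
   vertex 4.0 0.4 0.0
  endloop
 endfacet
 facet normal -0.267 -0.301 -0.916
  outer loop
   vertex 2.2 0.4 0.4
   vertex 0.6 0.6 0.8
   vertex 0.4 2.6 0.2
  endloop
 endfacet
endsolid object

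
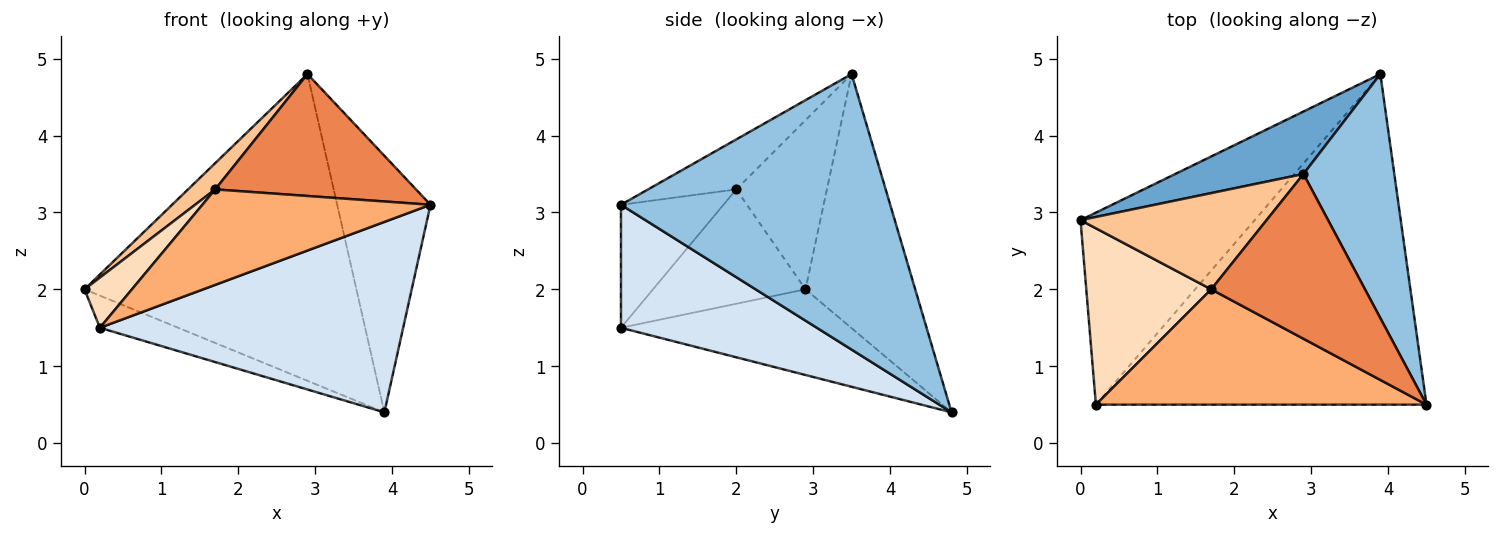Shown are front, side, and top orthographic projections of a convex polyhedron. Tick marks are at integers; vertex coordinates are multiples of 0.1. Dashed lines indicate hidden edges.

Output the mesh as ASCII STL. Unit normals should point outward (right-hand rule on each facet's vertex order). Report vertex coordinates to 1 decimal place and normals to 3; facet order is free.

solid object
 facet normal -0.368 0.911 0.186
  outer loop
   vertex 2.9 3.5 4.8
   vertex 3.9 4.8 0.4
   vertex 0.0 2.9 2.0
  endloop
 endfacet
 facet normal 0.902 0.313 0.297
  outer loop
   vertex 2.9 3.5 4.8
   vertex 4.5 0.5 3.1
   vertex 3.9 4.8 0.4
  endloop
 endfacet
 facet normal -0.436 0.149 -0.887
  outer loop
   vertex 0.2 0.5 1.5
   vertex 0.0 2.9 2.0
   vertex 3.9 4.8 0.4
  endloop
 endfacet
 facet normal 0.307 -0.475 -0.825
  outer loop
   vertex 0.2 0.5 1.5
   vertex 3.9 4.8 0.4
   vertex 4.5 0.5 3.1
  endloop
 endfacet
 facet normal -0.253 -0.576 0.778
  outer loop
   vertex 1.7 2.0 3.3
   vertex 4.5 0.5 3.1
   vertex 2.9 3.5 4.8
  endloop
 endfacet
 facet normal -0.276 -0.613 0.740
  outer loop
   vertex 1.7 2.0 3.3
   vertex 0.2 0.5 1.5
   vertex 4.5 0.5 3.1
  endloop
 endfacet
 facet normal -0.659 -0.198 0.725
  outer loop
   vertex 1.7 2.0 3.3
   vertex 2.9 3.5 4.8
   vertex 0.0 2.9 2.0
  endloop
 endfacet
 facet normal -0.661 -0.205 0.722
  outer loop
   vertex 1.7 2.0 3.3
   vertex 0.0 2.9 2.0
   vertex 0.2 0.5 1.5
  endloop
 endfacet
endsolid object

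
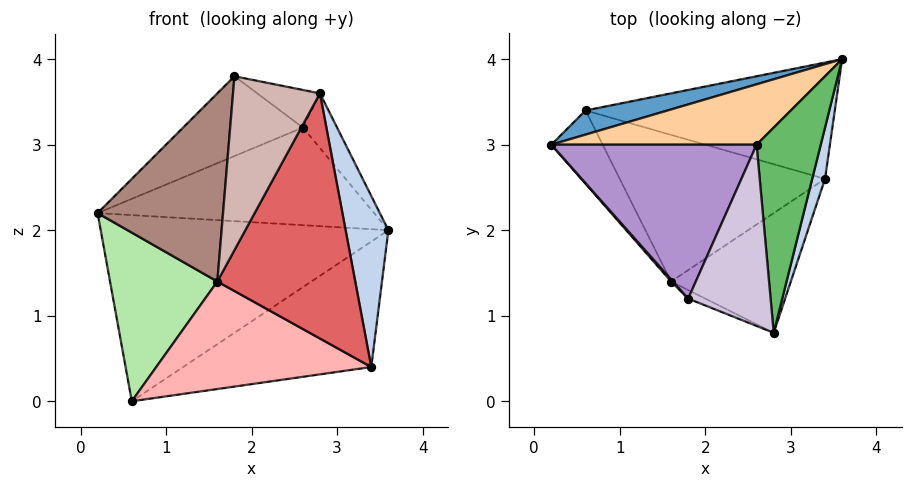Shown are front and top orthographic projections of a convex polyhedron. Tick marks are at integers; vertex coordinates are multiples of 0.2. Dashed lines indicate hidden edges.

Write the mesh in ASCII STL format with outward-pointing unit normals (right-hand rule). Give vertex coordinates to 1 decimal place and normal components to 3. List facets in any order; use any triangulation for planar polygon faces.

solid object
 facet normal -0.273 0.954 0.124
  outer loop
   vertex 0.6 3.4 0.0
   vertex 0.2 3.0 2.2
   vertex 3.6 4.0 2.0
  endloop
 endfacet
 facet normal 0.975 -0.212 0.064
  outer loop
   vertex 3.4 2.6 0.4
   vertex 3.6 4.0 2.0
   vertex 2.8 0.8 3.6
  endloop
 endfacet
 facet normal 0.293 0.701 -0.650
  outer loop
   vertex 3.4 2.6 0.4
   vertex 0.6 3.4 0.0
   vertex 3.6 4.0 2.0
  endloop
 endfacet
 facet normal -0.214 0.831 0.514
  outer loop
   vertex 2.6 3.0 3.2
   vertex 3.6 4.0 2.0
   vertex 0.2 3.0 2.2
  endloop
 endfacet
 facet normal 0.670 0.191 0.718
  outer loop
   vertex 2.6 3.0 3.2
   vertex 2.8 0.8 3.6
   vertex 3.6 4.0 2.0
  endloop
 endfacet
 facet normal -0.787 -0.566 -0.246
  outer loop
   vertex 1.6 1.4 1.4
   vertex 0.2 3.0 2.2
   vertex 0.6 3.4 0.0
  endloop
 endfacet
 facet normal 0.335 -0.847 -0.414
  outer loop
   vertex 1.6 1.4 1.4
   vertex 3.4 2.6 0.4
   vertex 2.8 0.8 3.6
  endloop
 endfacet
 facet normal -0.054 -0.591 -0.805
  outer loop
   vertex 1.6 1.4 1.4
   vertex 0.6 3.4 0.0
   vertex 3.4 2.6 0.4
  endloop
 endfacet
 facet normal -0.347 0.432 0.833
  outer loop
   vertex 1.8 1.2 3.8
   vertex 2.6 3.0 3.2
   vertex 0.2 3.0 2.2
  endloop
 endfacet
 facet normal 0.267 0.196 0.944
  outer loop
   vertex 1.8 1.2 3.8
   vertex 2.8 0.8 3.6
   vertex 2.6 3.0 3.2
  endloop
 endfacet
 facet normal -0.751 -0.661 0.008
  outer loop
   vertex 1.8 1.2 3.8
   vertex 0.2 3.0 2.2
   vertex 1.6 1.4 1.4
  endloop
 endfacet
 facet normal -0.379 -0.924 -0.045
  outer loop
   vertex 1.8 1.2 3.8
   vertex 1.6 1.4 1.4
   vertex 2.8 0.8 3.6
  endloop
 endfacet
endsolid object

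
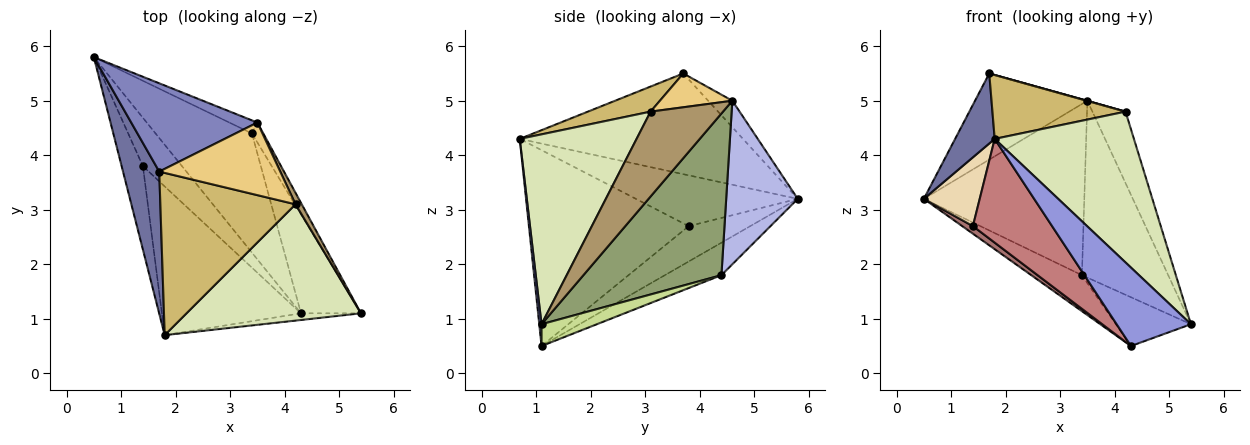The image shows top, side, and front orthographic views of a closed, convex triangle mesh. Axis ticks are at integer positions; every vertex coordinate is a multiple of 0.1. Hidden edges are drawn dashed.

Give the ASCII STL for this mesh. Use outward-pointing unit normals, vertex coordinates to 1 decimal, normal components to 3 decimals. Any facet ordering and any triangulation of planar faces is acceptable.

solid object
 facet normal -0.928 -0.165 0.334
  outer loop
   vertex 1.7 3.7 5.5
   vertex 0.5 5.8 3.2
   vertex 1.8 0.7 4.3
  endloop
 endfacet
 facet normal -0.149 0.690 0.708
  outer loop
   vertex 3.5 4.6 5.0
   vertex 0.5 5.8 3.2
   vertex 1.7 3.7 5.5
  endloop
 endfacet
 facet normal 0.031 -0.996 -0.085
  outer loop
   vertex 4.3 1.1 0.5
   vertex 5.4 1.1 0.9
   vertex 1.8 0.7 4.3
  endloop
 endfacet
 facet normal 0.406 0.911 -0.070
  outer loop
   vertex 3.4 4.4 1.8
   vertex 0.5 5.8 3.2
   vertex 3.5 4.6 5.0
  endloop
 endfacet
 facet normal 0.846 0.529 -0.060
  outer loop
   vertex 3.4 4.4 1.8
   vertex 3.5 4.6 5.0
   vertex 5.4 1.1 0.9
  endloop
 endfacet
 facet normal -0.307 0.275 -0.911
  outer loop
   vertex 3.4 4.4 1.8
   vertex 4.3 1.1 0.5
   vertex 0.5 5.8 3.2
  endloop
 endfacet
 facet normal 0.310 0.420 -0.853
  outer loop
   vertex 3.4 4.4 1.8
   vertex 5.4 1.1 0.9
   vertex 4.3 1.1 0.5
  endloop
 endfacet
 facet normal 0.554 -0.660 0.509
  outer loop
   vertex 4.2 3.1 4.8
   vertex 1.8 0.7 4.3
   vertex 5.4 1.1 0.9
  endloop
 endfacet
 facet normal 0.908 0.415 0.067
  outer loop
   vertex 4.2 3.1 4.8
   vertex 5.4 1.1 0.9
   vertex 3.5 4.6 5.0
  endloop
 endfacet
 facet normal 0.170 -0.361 0.917
  outer loop
   vertex 4.2 3.1 4.8
   vertex 1.7 3.7 5.5
   vertex 1.8 0.7 4.3
  endloop
 endfacet
 facet normal 0.269 -0.003 0.963
  outer loop
   vertex 4.2 3.1 4.8
   vertex 3.5 4.6 5.0
   vertex 1.7 3.7 5.5
  endloop
 endfacet
 facet normal -0.879 -0.303 -0.368
  outer loop
   vertex 1.4 3.8 2.7
   vertex 1.8 0.7 4.3
   vertex 0.5 5.8 3.2
  endloop
 endfacet
 facet normal -0.667 -0.116 -0.736
  outer loop
   vertex 1.4 3.8 2.7
   vertex 0.5 5.8 3.2
   vertex 4.3 1.1 0.5
  endloop
 endfacet
 facet normal -0.756 -0.375 -0.537
  outer loop
   vertex 1.4 3.8 2.7
   vertex 4.3 1.1 0.5
   vertex 1.8 0.7 4.3
  endloop
 endfacet
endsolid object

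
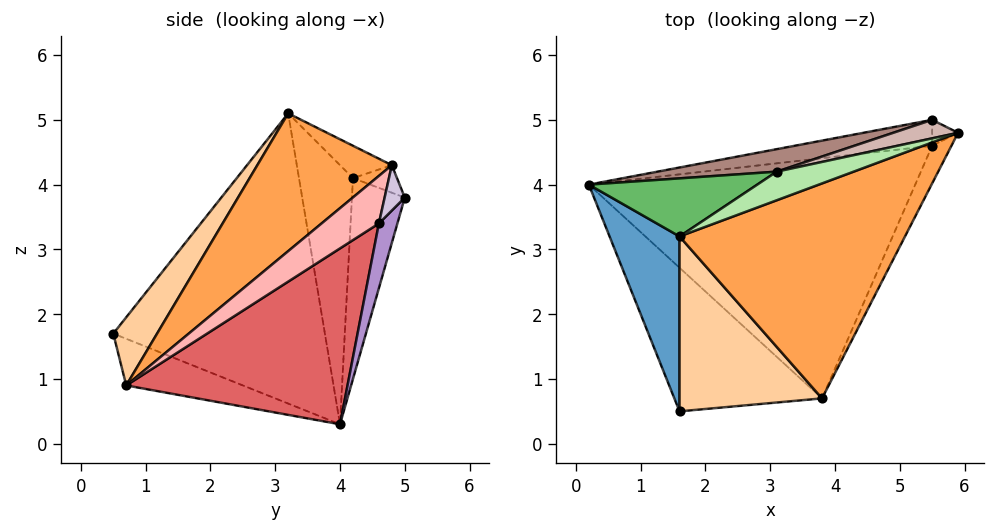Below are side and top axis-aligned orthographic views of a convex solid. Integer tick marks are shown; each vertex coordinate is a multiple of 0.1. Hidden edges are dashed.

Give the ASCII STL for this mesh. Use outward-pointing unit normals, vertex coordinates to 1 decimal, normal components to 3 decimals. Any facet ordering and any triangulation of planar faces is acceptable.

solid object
 facet normal -0.932 -0.283 0.225
  outer loop
   vertex 1.6 3.2 5.1
   vertex 0.2 4.0 0.3
   vertex 1.6 0.5 1.7
  endloop
 endfacet
 facet normal -0.269 -0.449 -0.852
  outer loop
   vertex 3.8 0.7 0.9
   vertex 1.6 0.5 1.7
   vertex 0.2 4.0 0.3
  endloop
 endfacet
 facet normal 0.373 -0.698 0.611
  outer loop
   vertex 3.8 0.7 0.9
   vertex 5.9 4.8 4.3
   vertex 1.6 3.2 5.1
  endloop
 endfacet
 facet normal 0.285 -0.751 0.596
  outer loop
   vertex 3.8 0.7 0.9
   vertex 1.6 3.2 5.1
   vertex 1.6 0.5 1.7
  endloop
 endfacet
 facet normal -0.407 0.874 0.264
  outer loop
   vertex 3.1 4.2 4.1
   vertex 0.2 4.0 0.3
   vertex 1.6 3.2 5.1
  endloop
 endfacet
 facet normal -0.215 0.833 0.510
  outer loop
   vertex 3.1 4.2 4.1
   vertex 1.6 3.2 5.1
   vertex 5.9 4.8 4.3
  endloop
 endfacet
 facet normal 0.447 0.337 -0.829
  outer loop
   vertex 5.5 4.6 3.4
   vertex 3.8 0.7 0.9
   vertex 0.2 4.0 0.3
  endloop
 endfacet
 facet normal 0.915 -0.161 -0.371
  outer loop
   vertex 5.5 4.6 3.4
   vertex 5.9 4.8 4.3
   vertex 3.8 0.7 0.9
  endloop
 endfacet
 facet normal 0.316 0.671 -0.671
  outer loop
   vertex 5.5 5.0 3.8
   vertex 5.5 4.6 3.4
   vertex 0.2 4.0 0.3
  endloop
 endfacet
 facet normal 0.778 0.444 -0.444
  outer loop
   vertex 5.5 5.0 3.8
   vertex 5.9 4.8 4.3
   vertex 5.5 4.6 3.4
  endloop
 endfacet
 facet normal -0.292 0.941 0.173
  outer loop
   vertex 5.5 5.0 3.8
   vertex 0.2 4.0 0.3
   vertex 3.1 4.2 4.1
  endloop
 endfacet
 facet normal -0.215 0.835 0.506
  outer loop
   vertex 5.5 5.0 3.8
   vertex 3.1 4.2 4.1
   vertex 5.9 4.8 4.3
  endloop
 endfacet
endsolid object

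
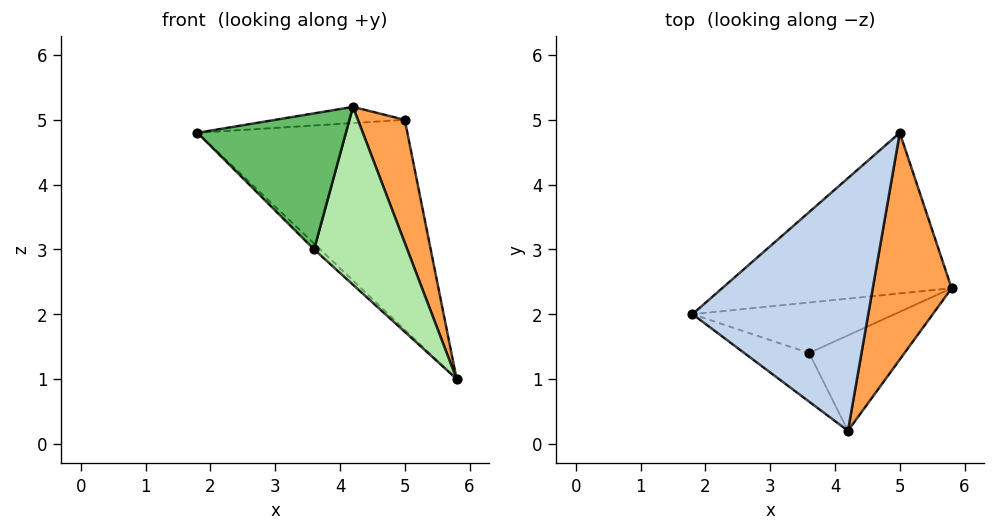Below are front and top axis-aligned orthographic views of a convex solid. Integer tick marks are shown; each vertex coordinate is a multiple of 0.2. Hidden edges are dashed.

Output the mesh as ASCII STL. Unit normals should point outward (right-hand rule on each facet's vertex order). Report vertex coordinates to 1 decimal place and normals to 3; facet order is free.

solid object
 facet normal -0.549 0.664 -0.508
  outer loop
   vertex 5.0 4.8 5.0
   vertex 5.8 2.4 1.0
   vertex 1.8 2.0 4.8
  endloop
 endfacet
 facet normal -0.118 0.064 0.991
  outer loop
   vertex 4.2 0.2 5.2
   vertex 5.0 4.8 5.0
   vertex 1.8 2.0 4.8
  endloop
 endfacet
 facet normal 0.947 -0.153 0.281
  outer loop
   vertex 4.2 0.2 5.2
   vertex 5.8 2.4 1.0
   vertex 5.0 4.8 5.0
  endloop
 endfacet
 facet normal -0.691 0.083 -0.718
  outer loop
   vertex 3.6 1.4 3.0
   vertex 1.8 2.0 4.8
   vertex 5.8 2.4 1.0
  endloop
 endfacet
 facet normal -0.545 -0.790 -0.282
  outer loop
   vertex 3.6 1.4 3.0
   vertex 4.2 0.2 5.2
   vertex 1.8 2.0 4.8
  endloop
 endfacet
 facet normal -0.029 -0.881 -0.473
  outer loop
   vertex 3.6 1.4 3.0
   vertex 5.8 2.4 1.0
   vertex 4.2 0.2 5.2
  endloop
 endfacet
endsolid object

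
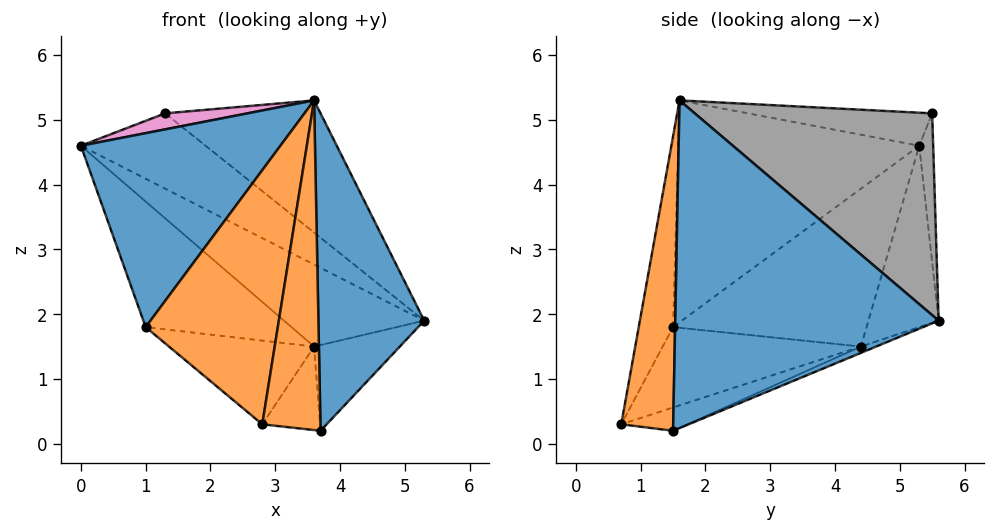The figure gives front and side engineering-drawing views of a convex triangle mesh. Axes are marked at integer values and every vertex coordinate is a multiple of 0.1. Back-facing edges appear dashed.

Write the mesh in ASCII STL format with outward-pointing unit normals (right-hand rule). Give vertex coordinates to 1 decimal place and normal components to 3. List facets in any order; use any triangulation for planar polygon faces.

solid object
 facet normal -0.663 -0.549 0.508
  outer loop
   vertex 1.0 1.5 1.8
   vertex 3.6 1.6 5.3
   vertex 0.0 5.3 4.6
  endloop
 endfacet
 facet normal -0.246 -0.946 0.210
  outer loop
   vertex 1.0 1.5 1.8
   vertex 2.8 0.7 0.3
   vertex 3.6 1.6 5.3
  endloop
 endfacet
 facet normal -0.353 0.705 -0.615
  outer loop
   vertex 3.6 4.4 1.5
   vertex 0.0 5.3 4.6
   vertex 5.3 5.6 1.9
  endloop
 endfacet
 facet normal -0.537 0.404 -0.741
  outer loop
   vertex 3.6 4.4 1.5
   vertex 1.0 1.5 1.8
   vertex 0.0 5.3 4.6
  endloop
 endfacet
 facet normal -0.496 0.363 -0.789
  outer loop
   vertex 3.6 4.4 1.5
   vertex 2.8 0.7 0.3
   vertex 1.0 1.5 1.8
  endloop
 endfacet
 facet normal -0.111 0.988 -0.107
  outer loop
   vertex 1.3 5.5 5.1
   vertex 5.3 5.6 1.9
   vertex 0.0 5.3 4.6
  endloop
 endfacet
 facet normal -0.335 -0.150 0.930
  outer loop
   vertex 1.3 5.5 5.1
   vertex 0.0 5.3 4.6
   vertex 3.6 1.6 5.3
  endloop
 endfacet
 facet normal 0.573 0.375 0.728
  outer loop
   vertex 1.3 5.5 5.1
   vertex 3.6 1.6 5.3
   vertex 5.3 5.6 1.9
  endloop
 endfacet
 facet normal -0.072 0.406 -0.911
  outer loop
   vertex 3.7 1.5 0.2
   vertex 3.6 4.4 1.5
   vertex 5.3 5.6 1.9
  endloop
 endfacet
 facet normal -0.413 0.361 -0.836
  outer loop
   vertex 3.7 1.5 0.2
   vertex 2.8 0.7 0.3
   vertex 3.6 4.4 1.5
  endloop
 endfacet
 facet normal 0.928 -0.373 0.025
  outer loop
   vertex 3.7 1.5 0.2
   vertex 5.3 5.6 1.9
   vertex 3.6 1.6 5.3
  endloop
 endfacet
 facet normal 0.666 -0.746 0.028
  outer loop
   vertex 3.7 1.5 0.2
   vertex 3.6 1.6 5.3
   vertex 2.8 0.7 0.3
  endloop
 endfacet
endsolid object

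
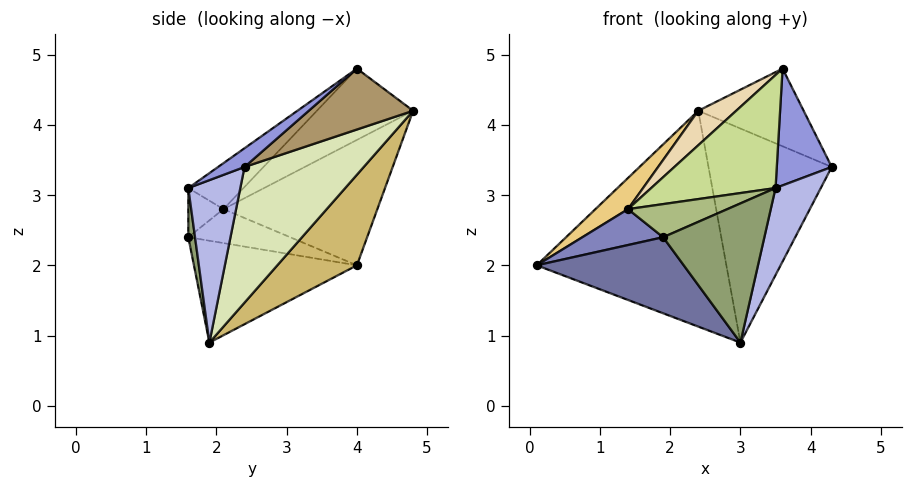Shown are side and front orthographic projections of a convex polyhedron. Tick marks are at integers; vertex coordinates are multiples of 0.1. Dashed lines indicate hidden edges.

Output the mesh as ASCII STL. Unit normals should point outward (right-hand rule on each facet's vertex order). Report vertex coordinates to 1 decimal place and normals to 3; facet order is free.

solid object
 facet normal -0.614 -0.554 -0.561
  outer loop
   vertex 3.0 1.9 0.9
   vertex 1.9 1.6 2.4
   vertex 0.1 4.0 2.0
  endloop
 endfacet
 facet normal -0.768 -0.609 -0.199
  outer loop
   vertex 1.4 2.1 2.8
   vertex 0.1 4.0 2.0
   vertex 1.9 1.6 2.4
  endloop
 endfacet
 facet normal 0.271 -0.564 0.780
  outer loop
   vertex 3.5 1.6 3.1
   vertex 4.3 2.4 3.4
   vertex 3.6 4.0 4.8
  endloop
 endfacet
 facet normal 0.730 -0.635 -0.253
  outer loop
   vertex 3.5 1.6 3.1
   vertex 3.0 1.9 0.9
   vertex 4.3 2.4 3.4
  endloop
 endfacet
 facet normal 0.065 -0.987 -0.149
  outer loop
   vertex 3.5 1.6 3.1
   vertex 1.9 1.6 2.4
   vertex 3.0 1.9 0.9
  endloop
 endfacet
 facet normal -0.265 -0.750 0.606
  outer loop
   vertex 3.5 1.6 3.1
   vertex 1.4 2.1 2.8
   vertex 1.9 1.6 2.4
  endloop
 endfacet
 facet normal -0.245 -0.553 0.796
  outer loop
   vertex 3.5 1.6 3.1
   vertex 3.6 4.0 4.8
   vertex 1.4 2.1 2.8
  endloop
 endfacet
 facet normal 0.621 0.642 -0.451
  outer loop
   vertex 2.4 4.8 4.2
   vertex 4.3 2.4 3.4
   vertex 3.0 1.9 0.9
  endloop
 endfacet
 facet normal 0.639 0.645 -0.418
  outer loop
   vertex 2.4 4.8 4.2
   vertex 3.6 4.0 4.8
   vertex 4.3 2.4 3.4
  endloop
 endfacet
 facet normal 0.311 0.741 -0.595
  outer loop
   vertex 2.4 4.8 4.2
   vertex 3.0 1.9 0.9
   vertex 0.1 4.0 2.0
  endloop
 endfacet
 facet normal -0.659 -0.139 0.739
  outer loop
   vertex 2.4 4.8 4.2
   vertex 0.1 4.0 2.0
   vertex 1.4 2.1 2.8
  endloop
 endfacet
 facet normal -0.548 -0.216 0.808
  outer loop
   vertex 2.4 4.8 4.2
   vertex 1.4 2.1 2.8
   vertex 3.6 4.0 4.8
  endloop
 endfacet
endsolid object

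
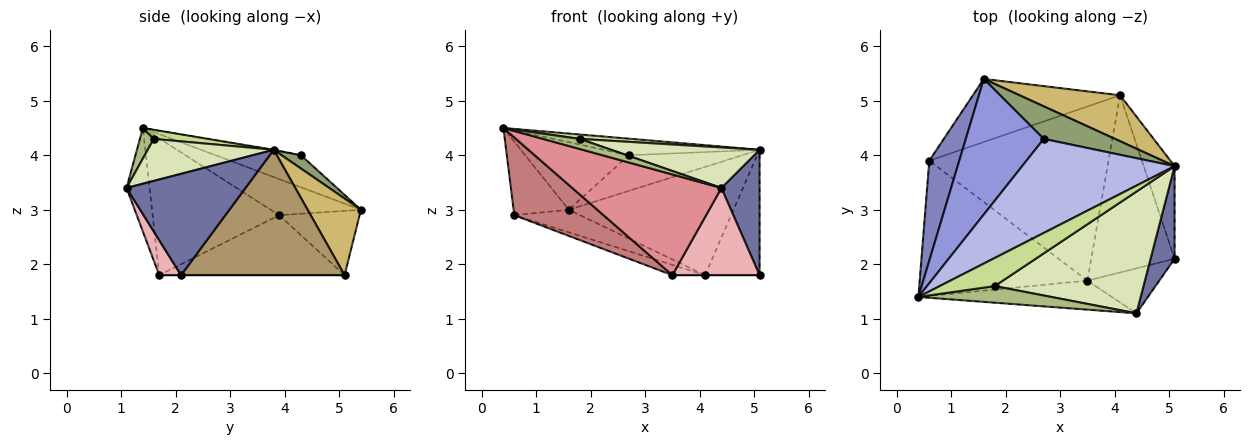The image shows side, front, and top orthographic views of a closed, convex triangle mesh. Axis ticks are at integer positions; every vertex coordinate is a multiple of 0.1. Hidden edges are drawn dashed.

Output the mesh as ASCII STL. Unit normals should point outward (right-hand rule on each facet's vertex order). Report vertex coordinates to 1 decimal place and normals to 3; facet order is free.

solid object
 facet normal 0.929 -0.298 0.220
  outer loop
   vertex 5.1 3.8 4.1
   vertex 4.4 1.1 3.4
   vertex 5.1 2.1 1.8
  endloop
 endfacet
 facet normal -0.696 0.426 0.578
  outer loop
   vertex 0.6 3.9 2.9
   vertex 0.4 1.4 4.5
   vertex 1.6 5.4 3.0
  endloop
 endfacet
 facet normal -0.345 0.419 0.840
  outer loop
   vertex 2.7 4.3 4.0
   vertex 1.6 5.4 3.0
   vertex 0.4 1.4 4.5
  endloop
 endfacet
 facet normal -0.005 0.174 0.985
  outer loop
   vertex 2.7 4.3 4.0
   vertex 0.4 1.4 4.5
   vertex 5.1 3.8 4.1
  endloop
 endfacet
 facet normal 0.125 0.733 0.669
  outer loop
   vertex 2.7 4.3 4.0
   vertex 5.1 3.8 4.1
   vertex 1.6 5.4 3.0
  endloop
 endfacet
 facet normal 0.193 -0.509 0.839
  outer loop
   vertex 1.8 1.6 4.3
   vertex 0.4 1.4 4.5
   vertex 4.4 1.1 3.4
  endloop
 endfacet
 facet normal 0.161 -0.153 0.975
  outer loop
   vertex 1.8 1.6 4.3
   vertex 5.1 3.8 4.1
   vertex 0.4 1.4 4.5
  endloop
 endfacet
 facet normal 0.259 -0.305 0.917
  outer loop
   vertex 1.8 1.6 4.3
   vertex 4.4 1.1 3.4
   vertex 5.1 3.8 4.1
  endloop
 endfacet
 facet normal 0.924 0.308 -0.228
  outer loop
   vertex 4.1 5.1 1.8
   vertex 5.1 3.8 4.1
   vertex 5.1 2.1 1.8
  endloop
 endfacet
 facet normal 0.286 0.882 0.374
  outer loop
   vertex 4.1 5.1 1.8
   vertex 1.6 5.4 3.0
   vertex 5.1 3.8 4.1
  endloop
 endfacet
 facet normal -0.381 0.312 -0.871
  outer loop
   vertex 4.1 5.1 1.8
   vertex 0.6 3.9 2.9
   vertex 1.6 5.4 3.0
  endloop
 endfacet
 facet normal 0.000 0.000 -1.000
  outer loop
   vertex 3.5 1.7 1.8
   vertex 4.1 5.1 1.8
   vertex 5.1 2.1 1.8
  endloop
 endfacet
 facet normal -0.317 0.056 -0.947
  outer loop
   vertex 3.5 1.7 1.8
   vertex 0.6 3.9 2.9
   vertex 4.1 5.1 1.8
  endloop
 endfacet
 facet normal -0.577 -0.407 -0.708
  outer loop
   vertex 3.5 1.7 1.8
   vertex 0.4 1.4 4.5
   vertex 0.6 3.9 2.9
  endloop
 endfacet
 facet normal -0.147 -0.950 -0.274
  outer loop
   vertex 3.5 1.7 1.8
   vertex 4.4 1.1 3.4
   vertex 0.4 1.4 4.5
  endloop
 endfacet
 facet normal 0.217 -0.868 -0.447
  outer loop
   vertex 3.5 1.7 1.8
   vertex 5.1 2.1 1.8
   vertex 4.4 1.1 3.4
  endloop
 endfacet
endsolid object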